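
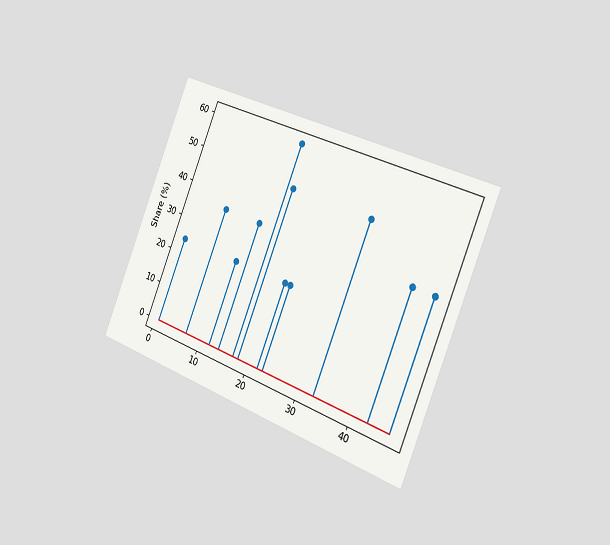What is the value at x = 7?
36%

The chart is tilted about 22° clockwise and viewed slightly from the right. The stem at x=7 reaches 36%.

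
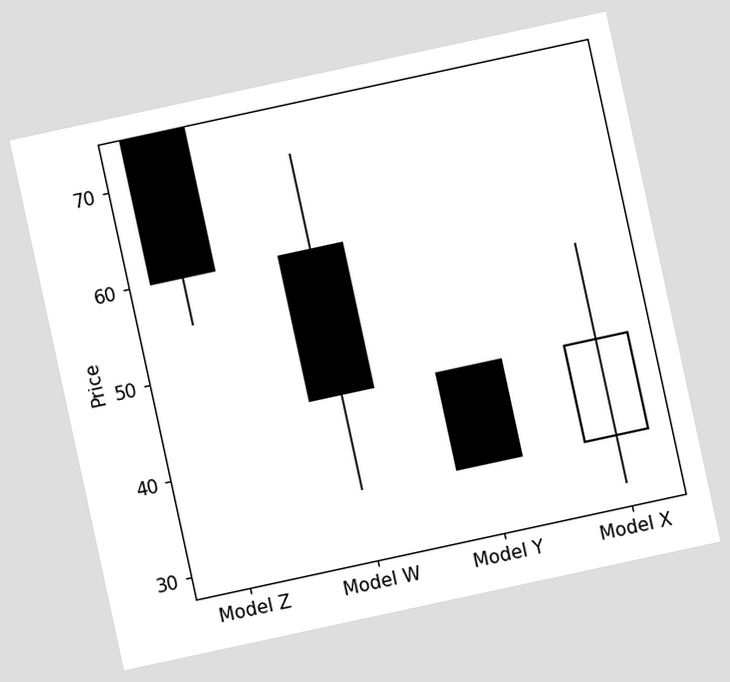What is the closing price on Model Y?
35

The chart is tilted about 12° counter-clockwise. The Model Y candle closes at 35.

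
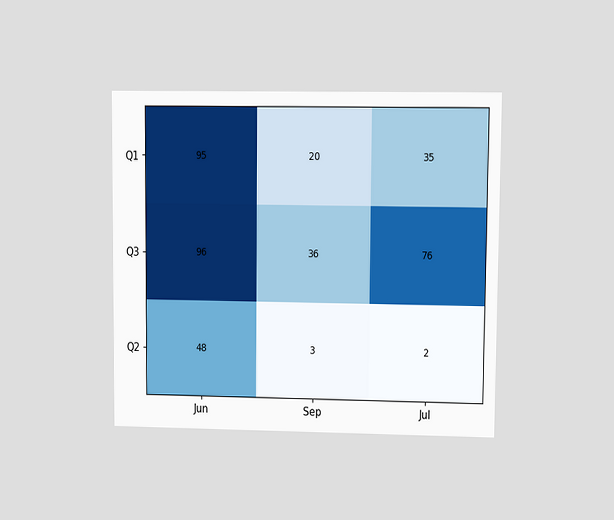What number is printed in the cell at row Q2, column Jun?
The chart is viewed at a slight angle. The (Q2, Jun) cell reads 48.

48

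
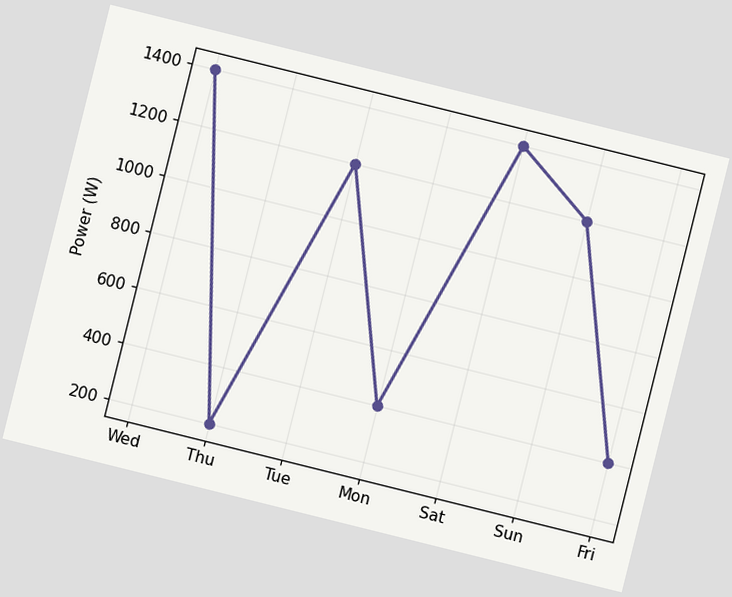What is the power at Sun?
The chart is tilted about 14° clockwise. At Sun, the line is at 1200W.

1200W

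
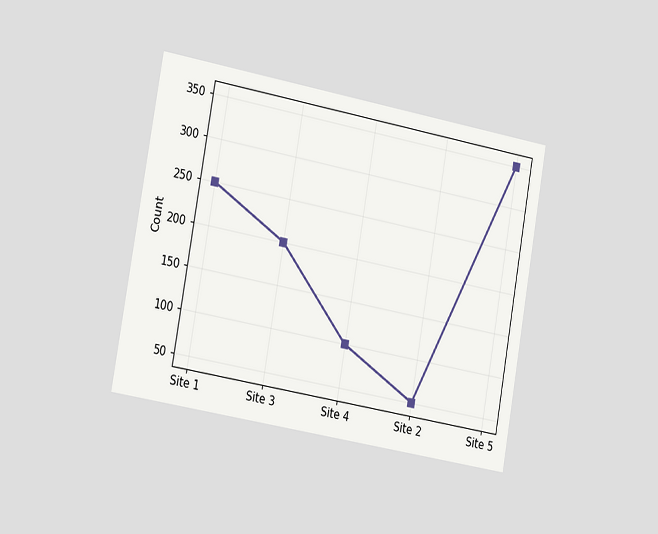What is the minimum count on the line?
50

The chart is tilted about 10° clockwise and viewed slightly from the left. The lowest point is at Site 2, and reading across to the y-axis gives 50.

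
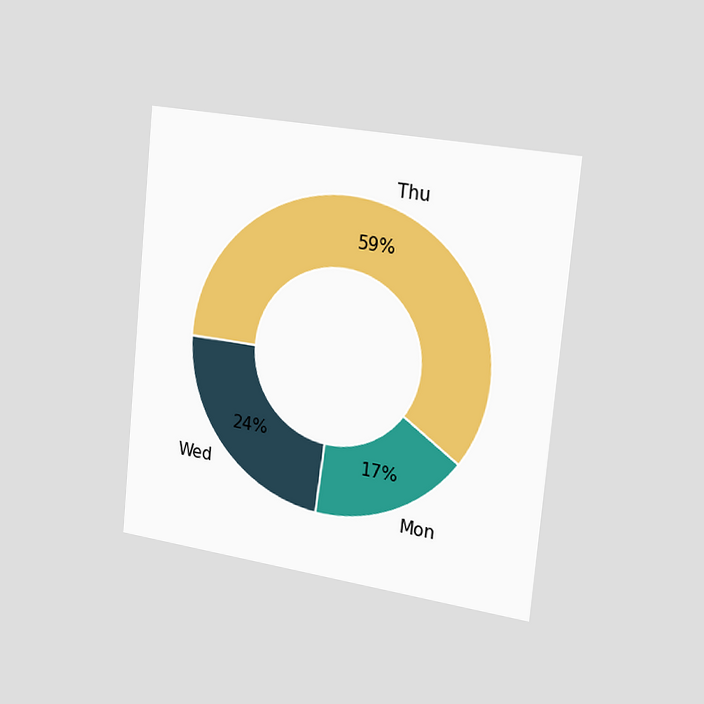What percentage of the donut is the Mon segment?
17%

The chart is tilted about 5° clockwise and viewed slightly from the right. The Mon segment takes up 17% of the ring.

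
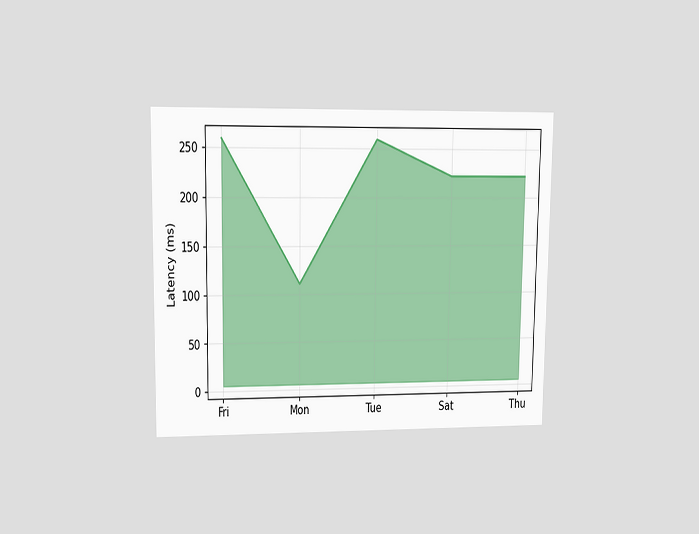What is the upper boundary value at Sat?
The chart is viewed at a slight angle. At Sat the upper boundary is at 222ms.

222ms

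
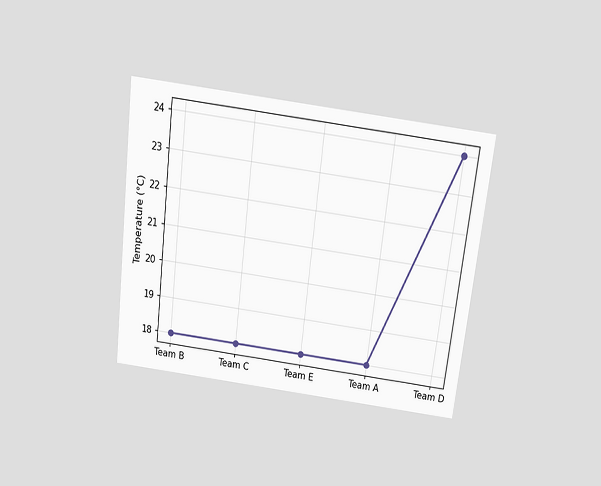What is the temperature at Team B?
18°C

The chart is tilted about 7° clockwise and viewed slightly from above. At Team B, the line is at 18°C.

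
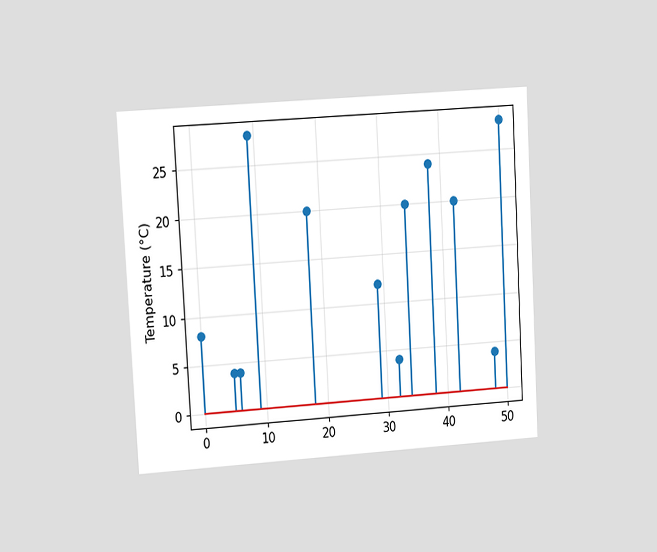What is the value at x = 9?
28°C

The chart is tilted about 3° counter-clockwise and viewed at a slight angle. The stem at x=9 reaches 28°C.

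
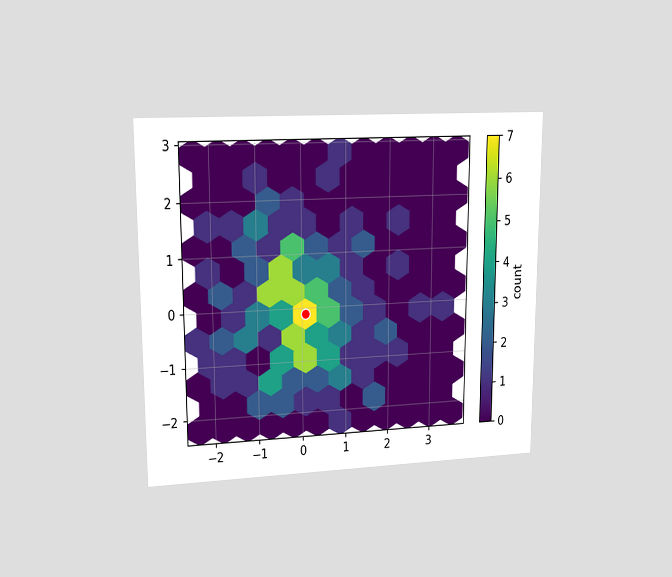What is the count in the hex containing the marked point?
The chart is viewed at a slight angle. The marked hex reads 7 on the colorbar.

7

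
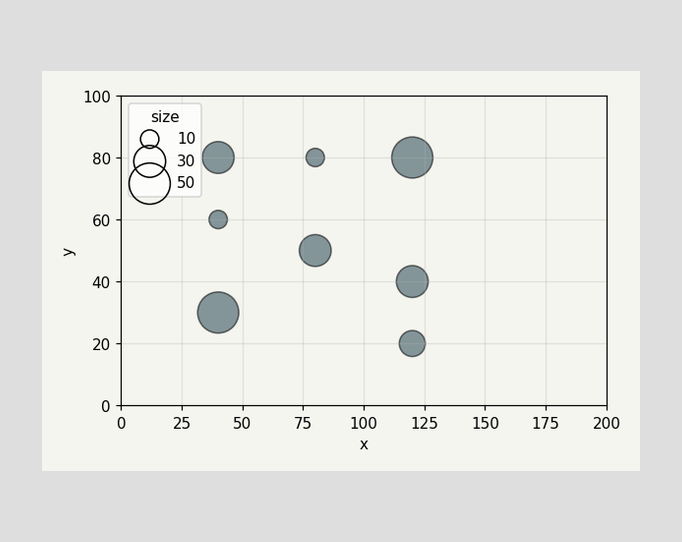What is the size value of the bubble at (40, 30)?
50

Matching the bubble at (40, 30) against the size legend gives 50.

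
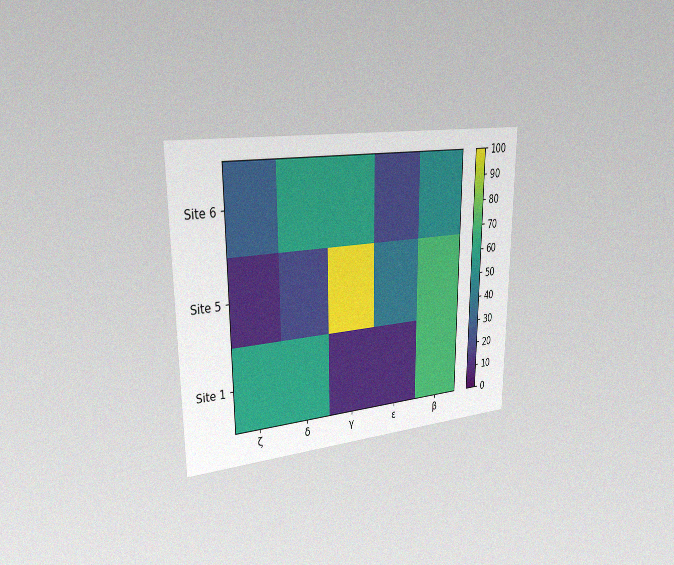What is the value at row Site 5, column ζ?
The chart is viewed slightly from the left, with some photo noise. Matching cell (Site 5, ζ) against the colorbar gives 10.

10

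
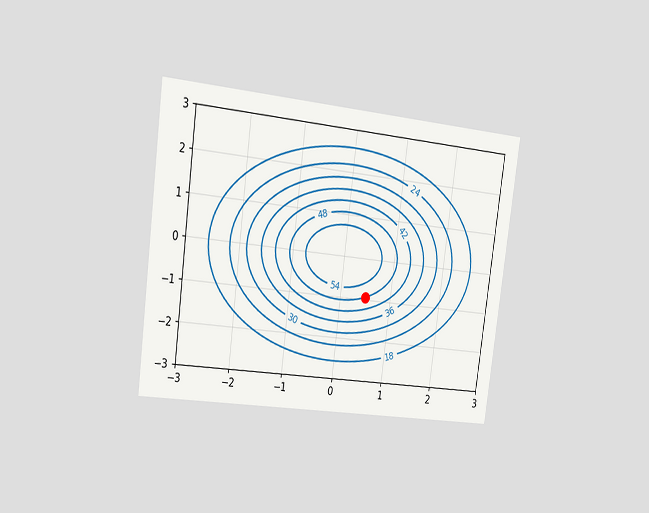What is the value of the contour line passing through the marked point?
48

The chart is tilted about 8° clockwise and viewed slightly from the left. The marked point sits on the contour labelled 48.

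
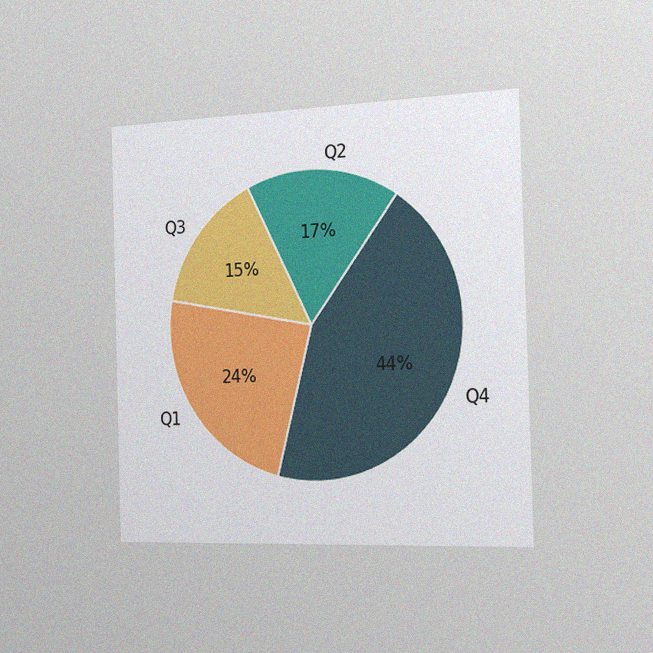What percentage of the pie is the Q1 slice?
The chart is viewed slightly from the right, with some photo noise. The Q1 slice takes up 24% of the pie.

24%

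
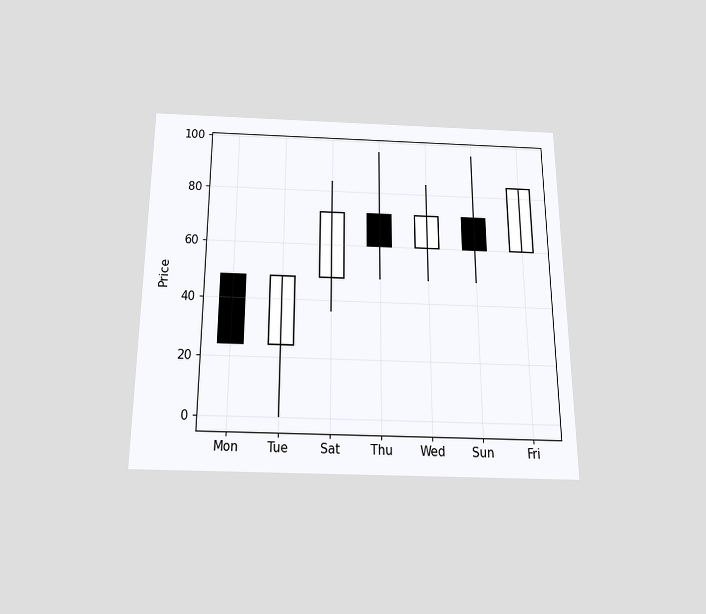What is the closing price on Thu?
The chart is viewed slightly from below. The Thu candle closes at 60.

60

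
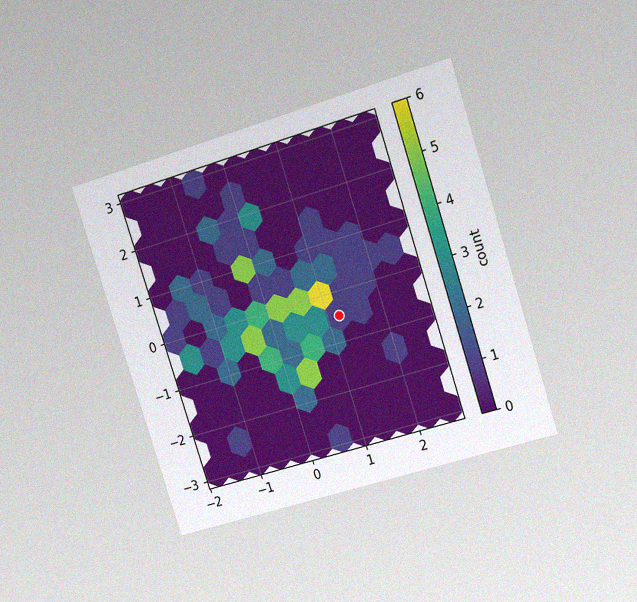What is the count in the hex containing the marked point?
1

The chart is tilted about 18° counter-clockwise and viewed slightly from the right, with some photo noise. The marked hex reads 1 on the colorbar.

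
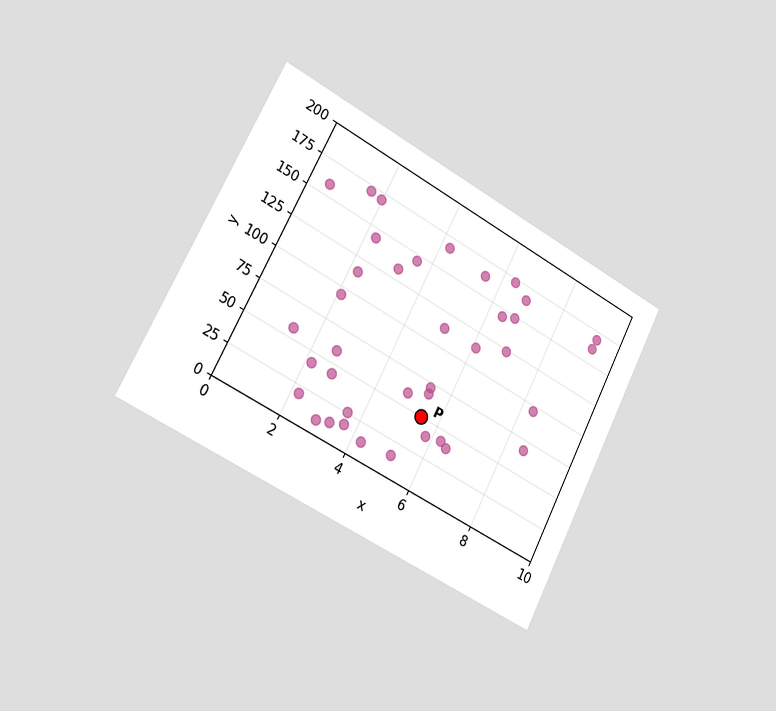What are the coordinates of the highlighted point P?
The chart is tilted about 27° clockwise and viewed slightly from the left. Following the gridlines from P to each axis, P sits at (5.5, 50).

(5.5, 50)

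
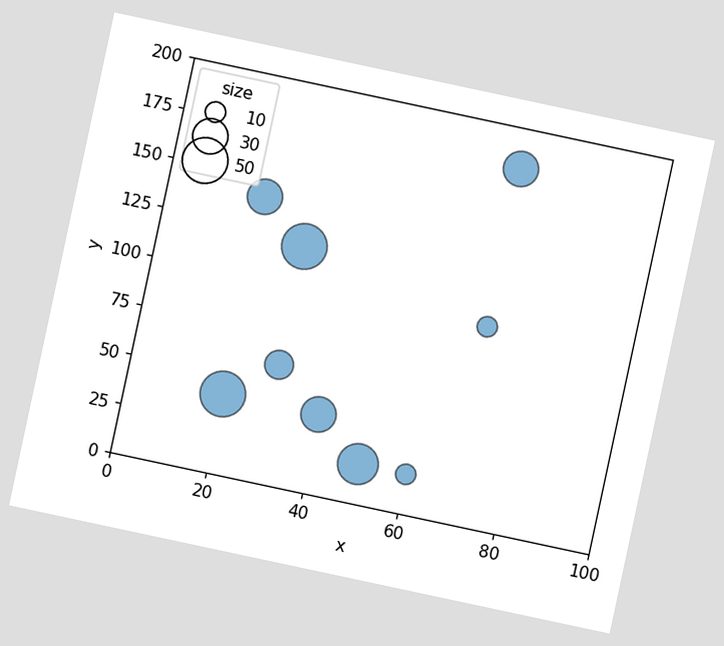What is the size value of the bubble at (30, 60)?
The chart is tilted about 12° clockwise. Matching the bubble at (30, 60) against the size legend gives 20.

20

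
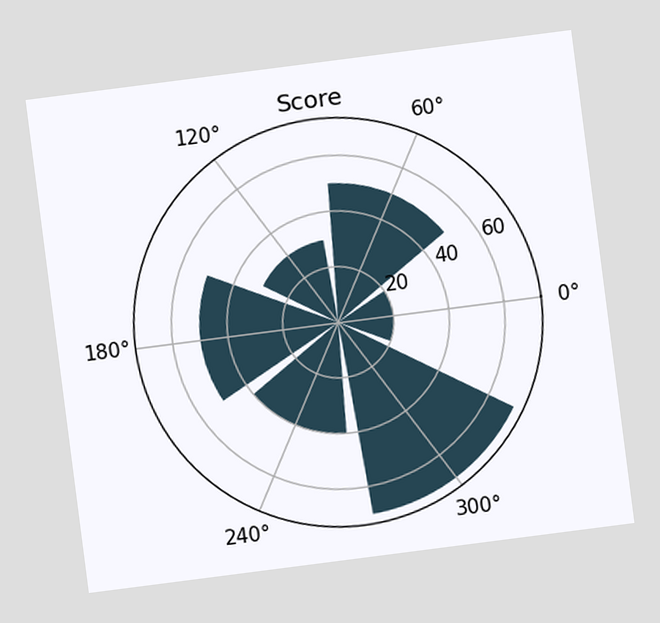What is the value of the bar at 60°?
50

The chart is tilted about 7° counter-clockwise. The bar at 60° reaches 50 on the radial axis.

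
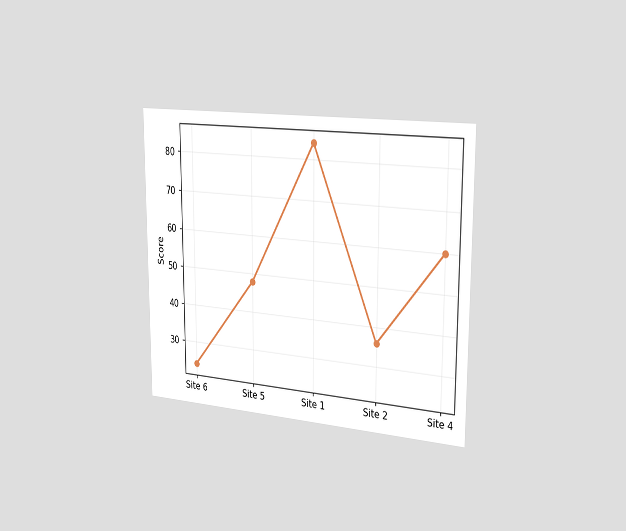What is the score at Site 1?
84

The chart is viewed slightly from the right. At Site 1, the line is at 84.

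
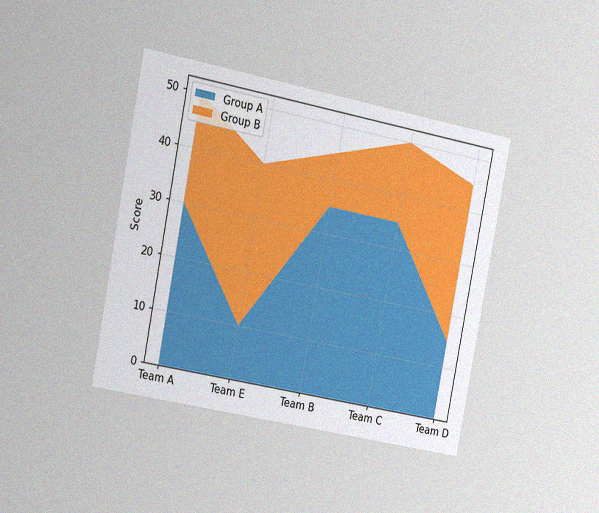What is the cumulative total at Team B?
The chart is tilted about 11° clockwise and viewed at a slight angle, with some photo noise. The stacked total at Team B reaches 45.

45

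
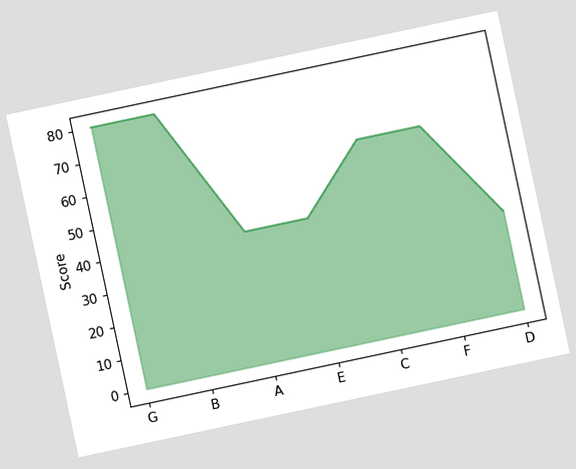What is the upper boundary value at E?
The chart is tilted about 12° counter-clockwise. At E the upper boundary is at 40.

40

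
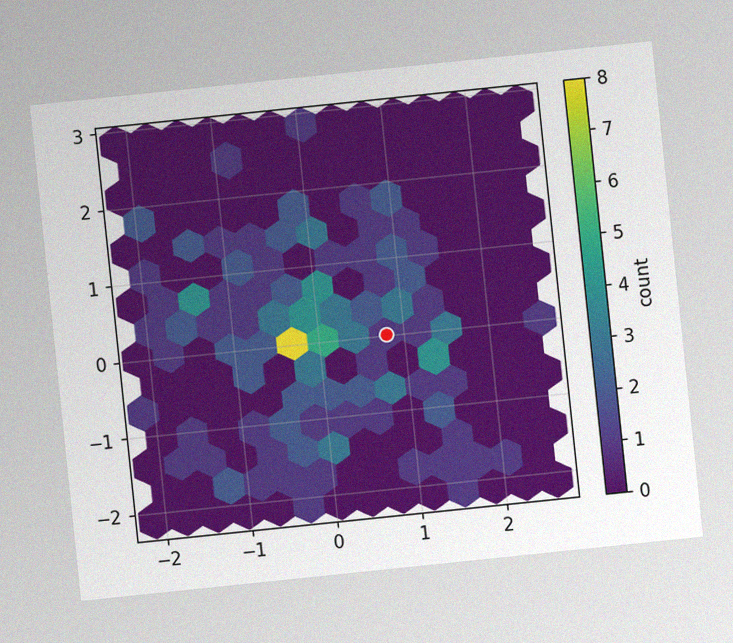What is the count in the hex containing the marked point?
The chart is tilted about 6° counter-clockwise, with some photo noise. The marked hex reads 1 on the colorbar.

1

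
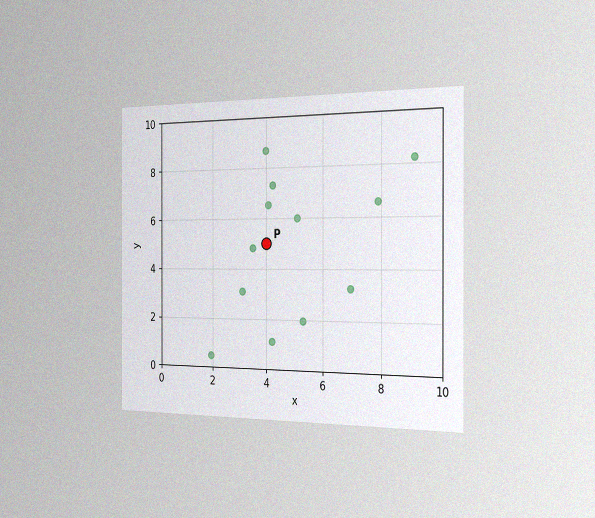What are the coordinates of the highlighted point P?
(4, 5)

The chart is viewed slightly from the right, with some photo noise. Following the gridlines from P to each axis, P sits at (4, 5).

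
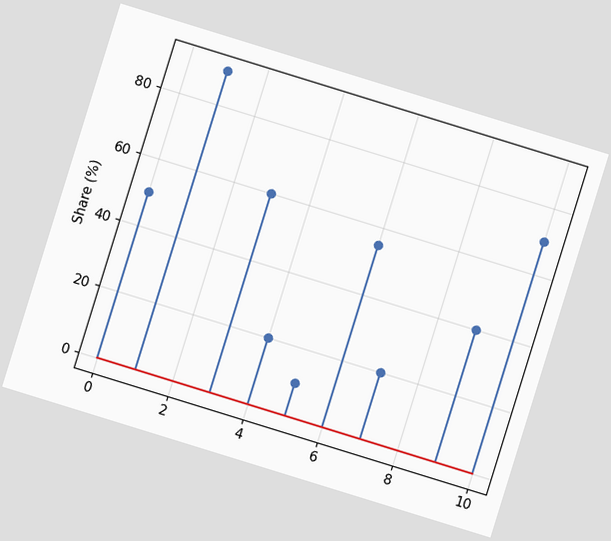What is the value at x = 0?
The chart is tilted about 17° clockwise. The stem at x=0 reaches 50%.

50%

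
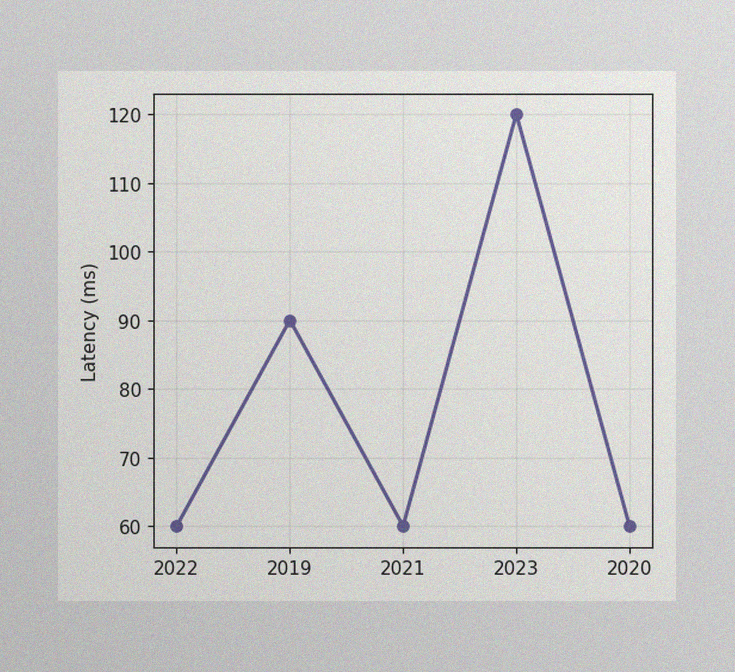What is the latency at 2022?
60ms

The image has some photo noise and uneven lighting. At 2022, the line is at 60ms.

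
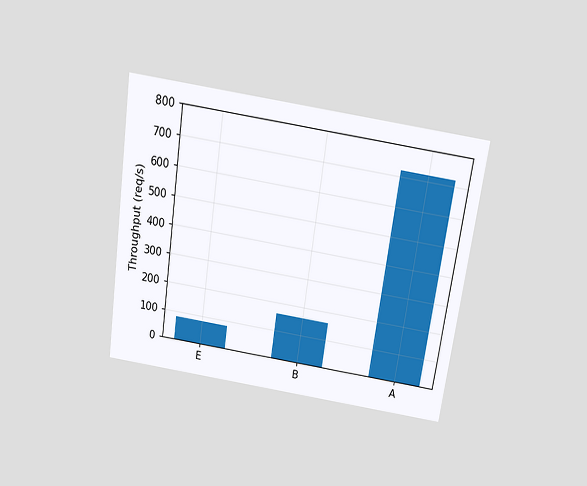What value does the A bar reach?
720req/s

The chart is tilted about 8° clockwise and viewed slightly from above. Reading along the chart's y-axis, the A bar reaches 720req/s.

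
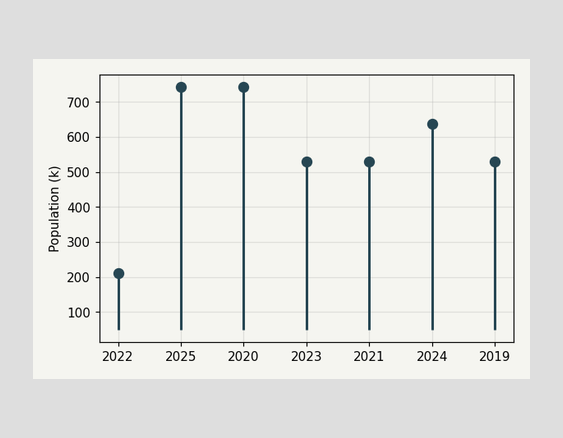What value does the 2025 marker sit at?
742k

The 2025 marker sits at 742k.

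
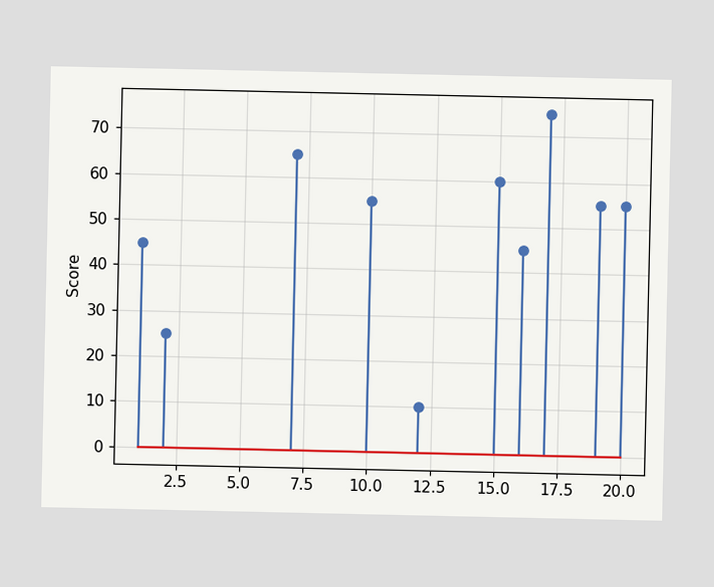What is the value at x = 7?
65

The stem at x=7 reaches 65.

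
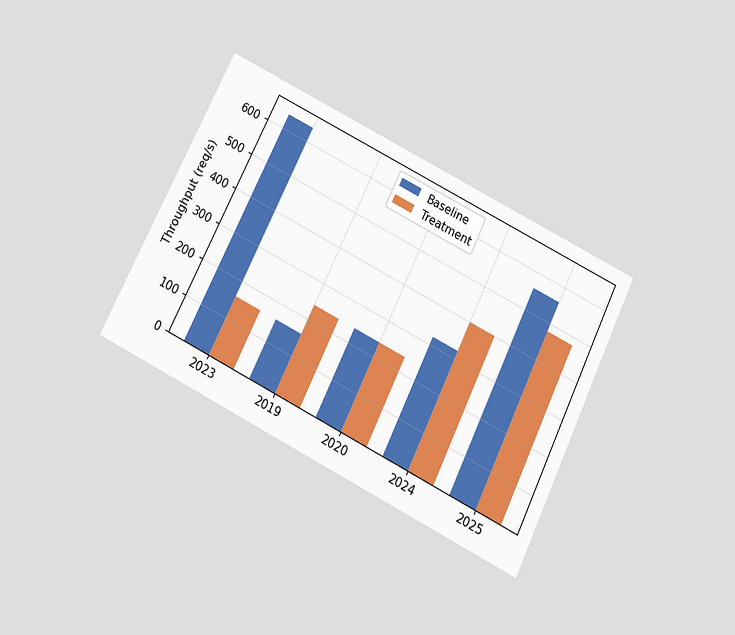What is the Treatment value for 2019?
240req/s

The chart is tilted about 26° clockwise and viewed slightly from below. The Treatment bar at 2019 reaches 240req/s on the y-axis.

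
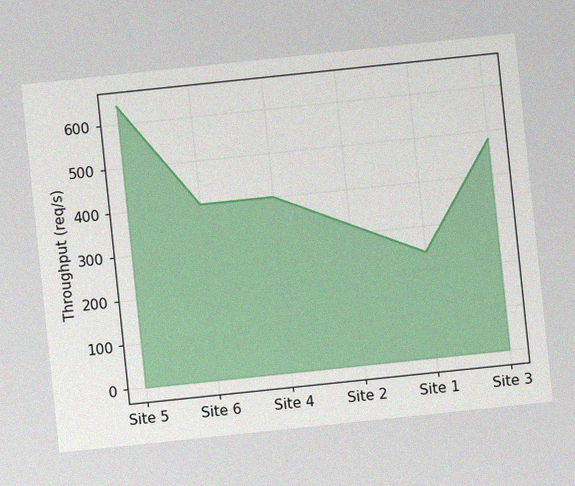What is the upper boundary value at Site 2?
The chart is tilted about 6° counter-clockwise, with some photo noise. At Site 2 the upper boundary is at 320req/s.

320req/s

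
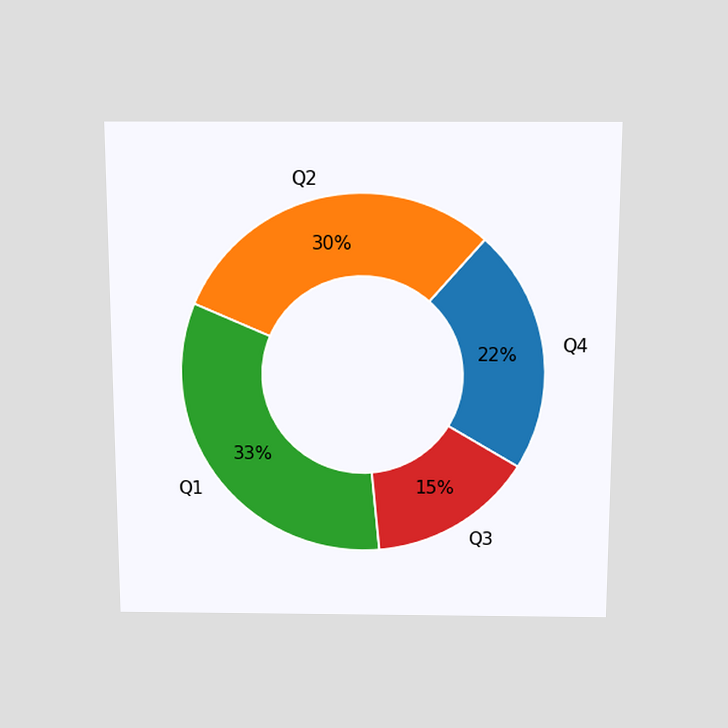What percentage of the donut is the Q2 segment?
30%

The chart is viewed slightly from above. The Q2 segment takes up 30% of the ring.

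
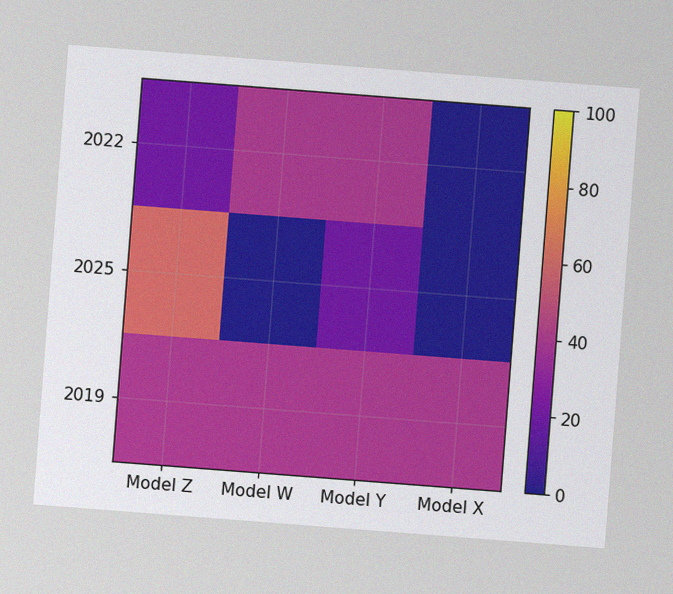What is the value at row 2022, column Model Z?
The chart is tilted about 4° clockwise, with some photo noise. Matching cell (2022, Model Z) against the colorbar gives 20.

20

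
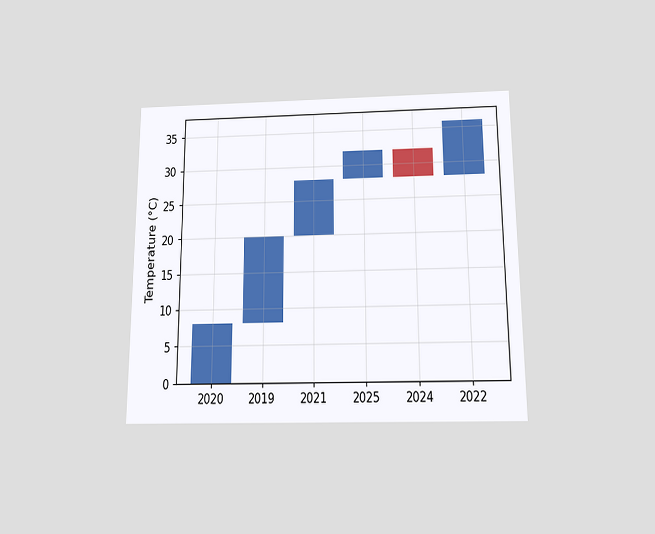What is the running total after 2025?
32°C

The chart is viewed slightly from below. After 2025 the running total reaches 32°C.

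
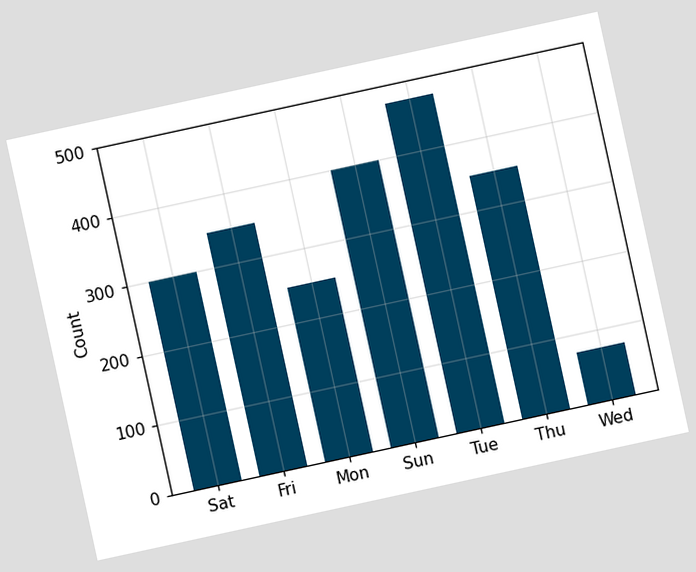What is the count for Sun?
The chart is tilted about 12° counter-clockwise. Reading along the chart's y-axis, the Sun bar reaches 400.

400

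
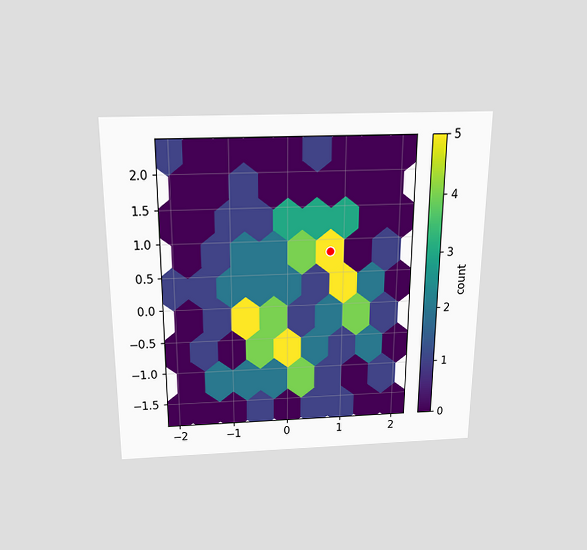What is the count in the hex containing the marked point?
5

The chart is viewed slightly from above. The marked hex reads 5 on the colorbar.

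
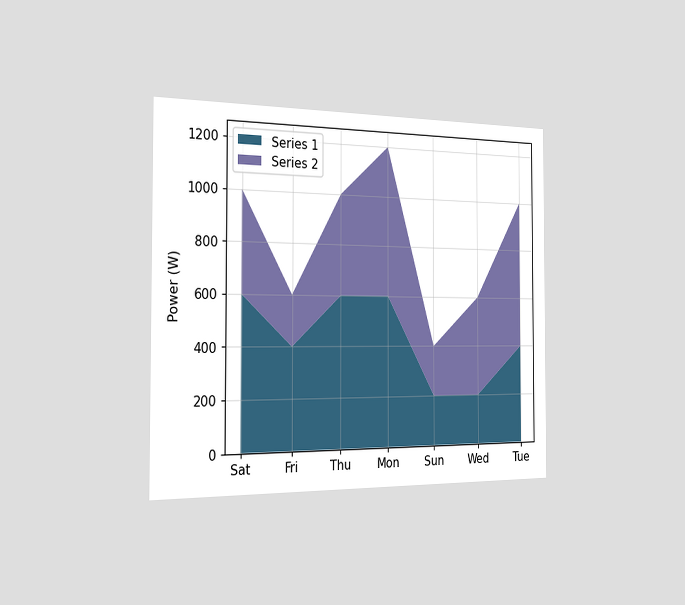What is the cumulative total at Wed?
600W

The chart is viewed slightly from the left. The stacked total at Wed reaches 600W.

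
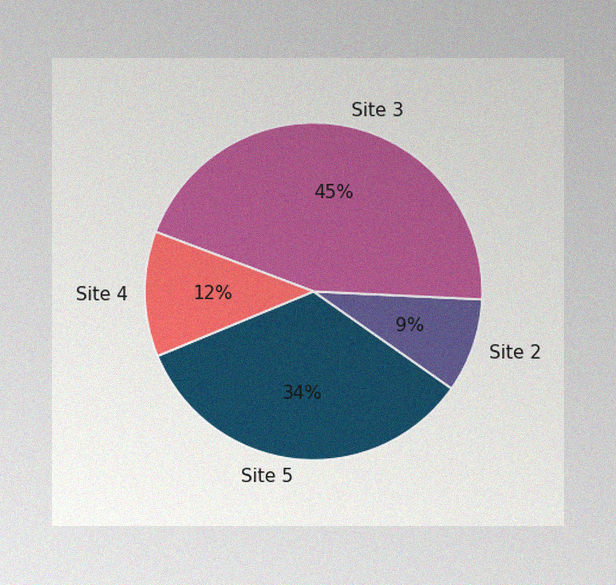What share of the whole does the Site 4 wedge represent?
The image has some photo noise and uneven lighting. The Site 4 slice takes up 12% of the pie.

12%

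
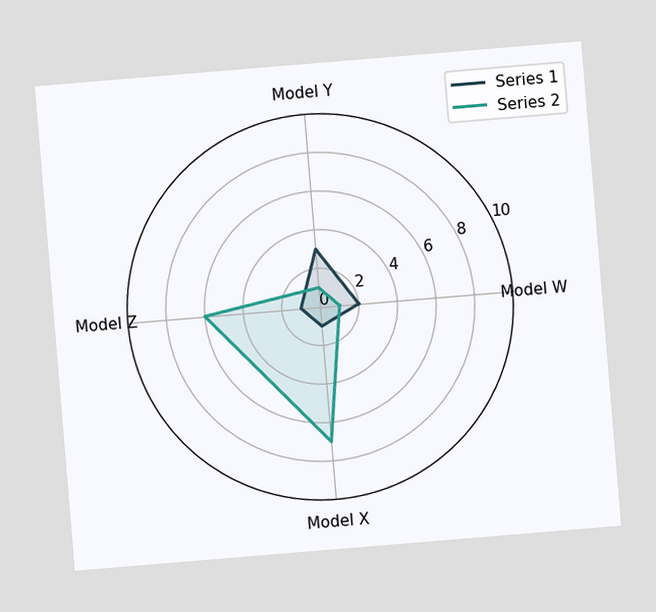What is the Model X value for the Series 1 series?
The chart is tilted about 5° counter-clockwise. On the Model X axis, Series 1 reaches 1.

1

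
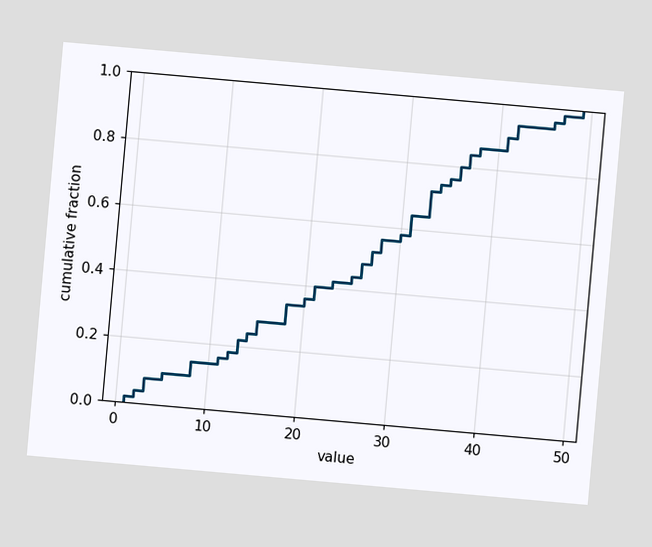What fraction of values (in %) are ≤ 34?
74%

The chart is tilted about 5° clockwise. At x=34 the ECDF step is at 74%.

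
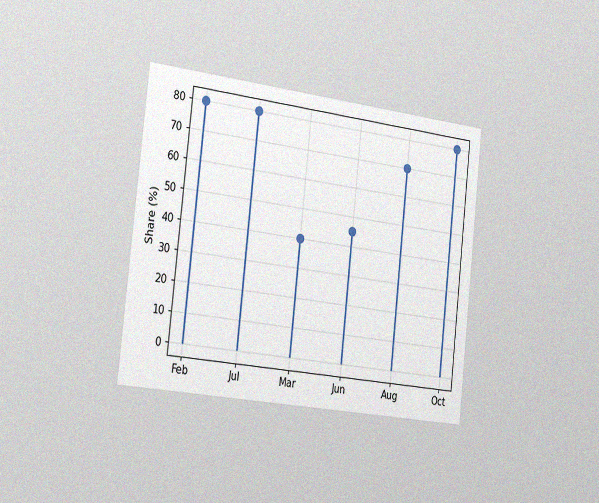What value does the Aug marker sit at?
70%

The chart is tilted about 6° clockwise and viewed slightly from the left, with some photo noise. The Aug marker sits at 70%.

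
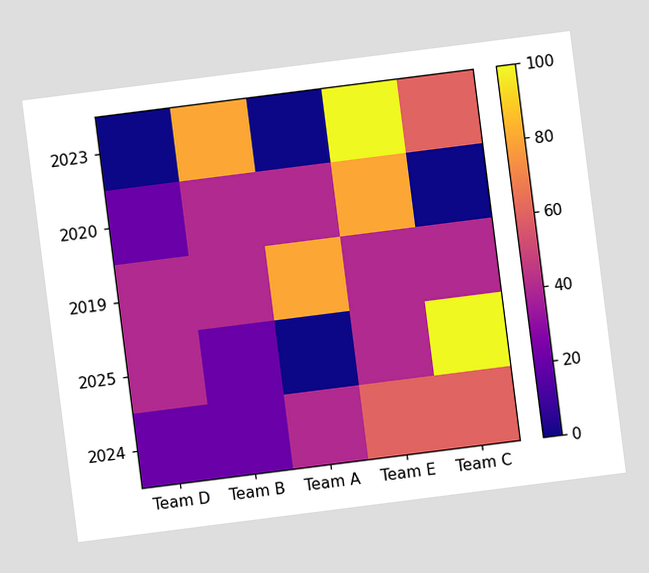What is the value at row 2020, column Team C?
The chart is tilted about 7° counter-clockwise. Matching cell (2020, Team C) against the colorbar gives 0.

0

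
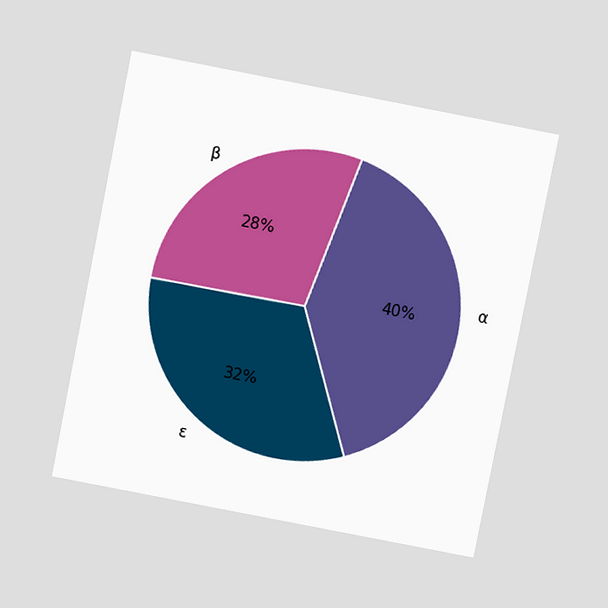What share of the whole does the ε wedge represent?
32%

The chart is tilted about 11° clockwise and viewed at a slight angle. The ε slice takes up 32% of the pie.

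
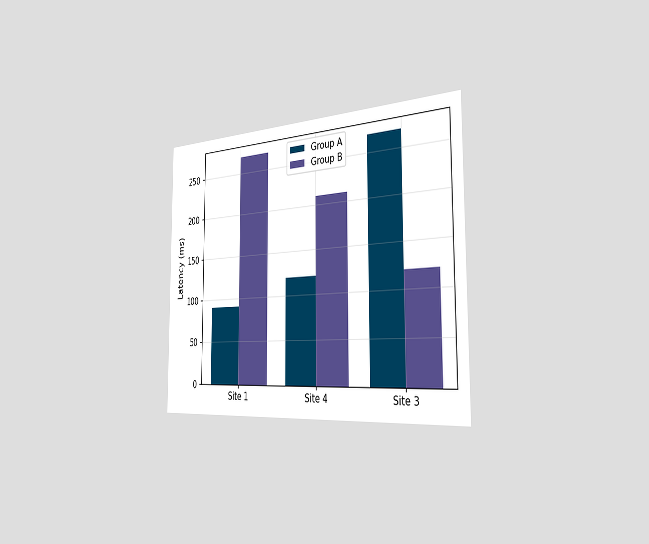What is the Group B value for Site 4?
The chart is viewed slightly from the right. The Group B bar at Site 4 reaches 210ms on the y-axis.

210ms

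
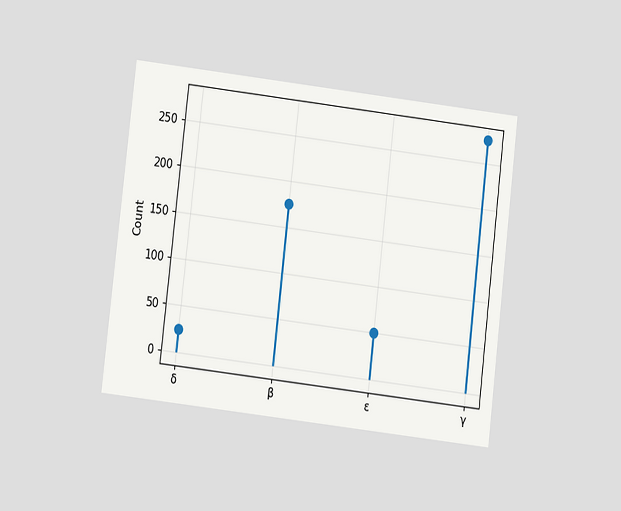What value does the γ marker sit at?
The chart is tilted about 7° clockwise and viewed at a slight angle. The γ marker sits at 275.

275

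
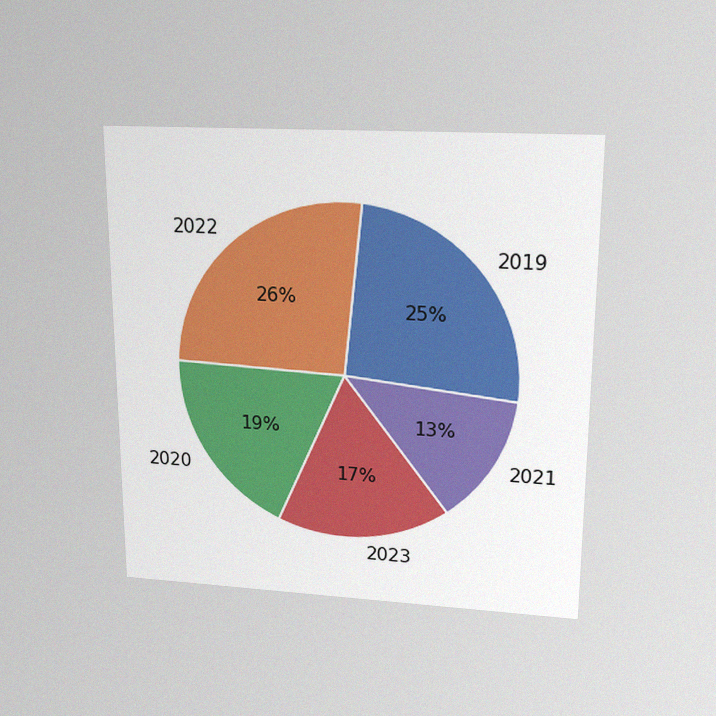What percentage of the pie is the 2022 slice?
26%

The chart is viewed slightly from above, with some photo noise. The 2022 slice takes up 26% of the pie.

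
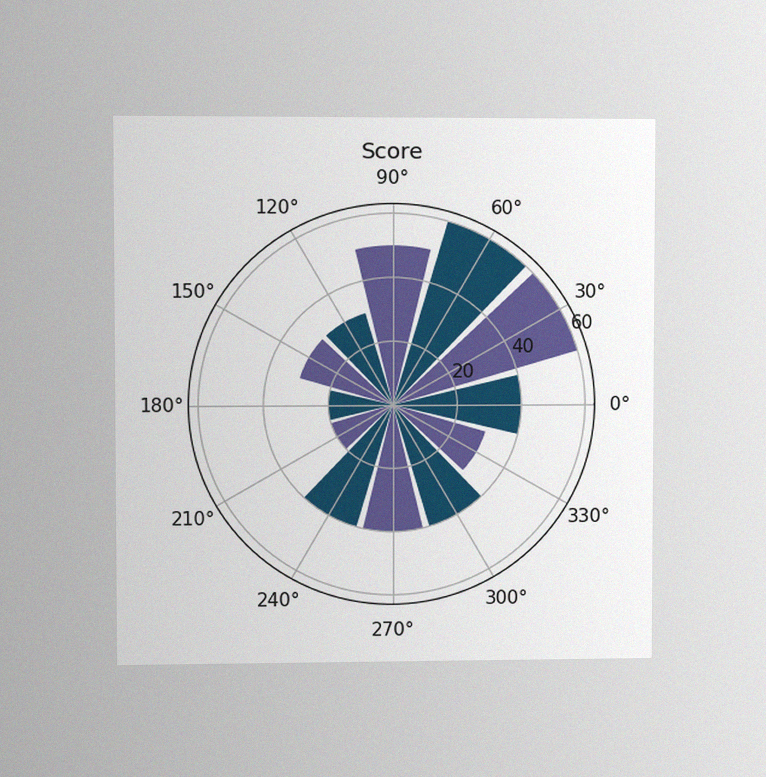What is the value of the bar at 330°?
30

The chart is viewed at a slight angle, with some photo noise. The bar at 330° reaches 30 on the radial axis.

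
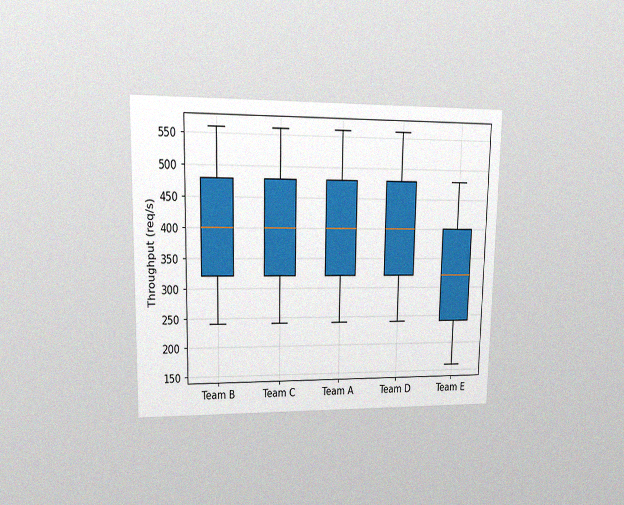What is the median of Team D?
400req/s

The chart is viewed at a slight angle, with some photo noise. The median line in the Team D box sits at 400req/s.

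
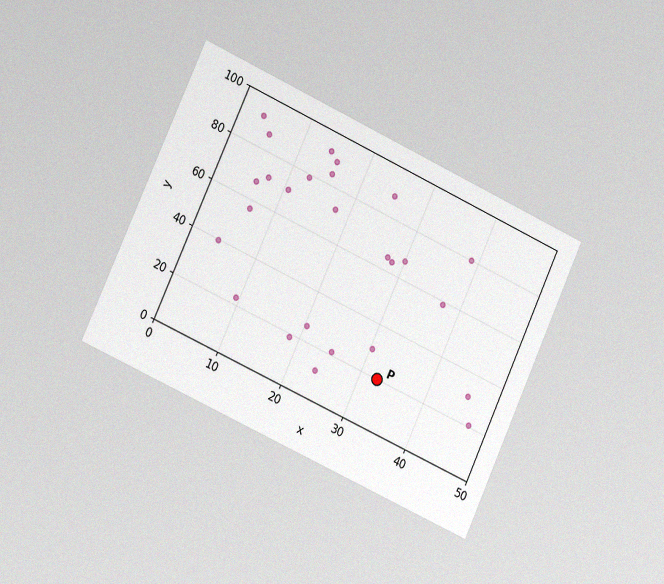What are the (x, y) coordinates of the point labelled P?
(32.5, 20)

The chart is tilted about 25° clockwise and viewed slightly from the left, with some photo noise. Following the gridlines from P to each axis, P sits at (32.5, 20).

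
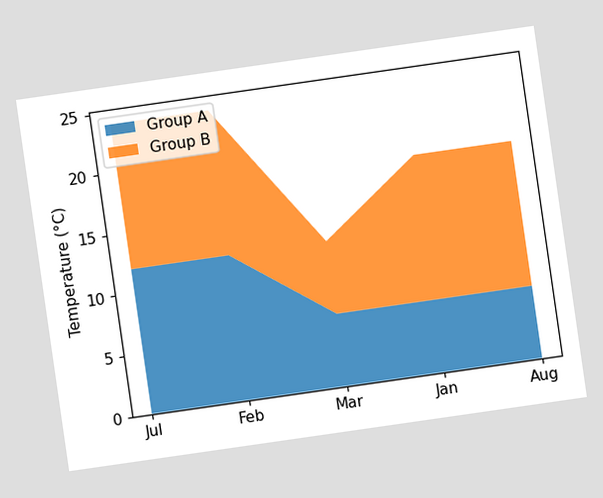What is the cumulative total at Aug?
The chart is tilted about 8° counter-clockwise. The stacked total at Aug reaches 18°C.

18°C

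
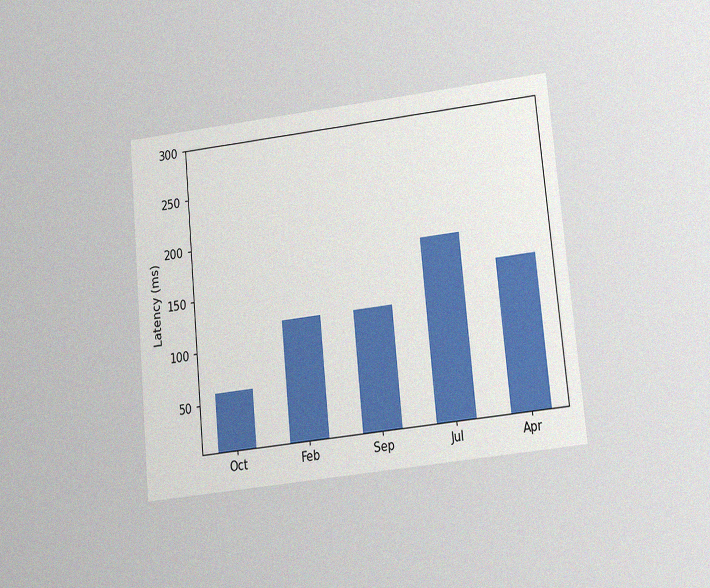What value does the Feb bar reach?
The chart is tilted about 5° counter-clockwise and viewed slightly from below, with some photo noise. Reading along the chart's y-axis, the Feb bar reaches 120ms.

120ms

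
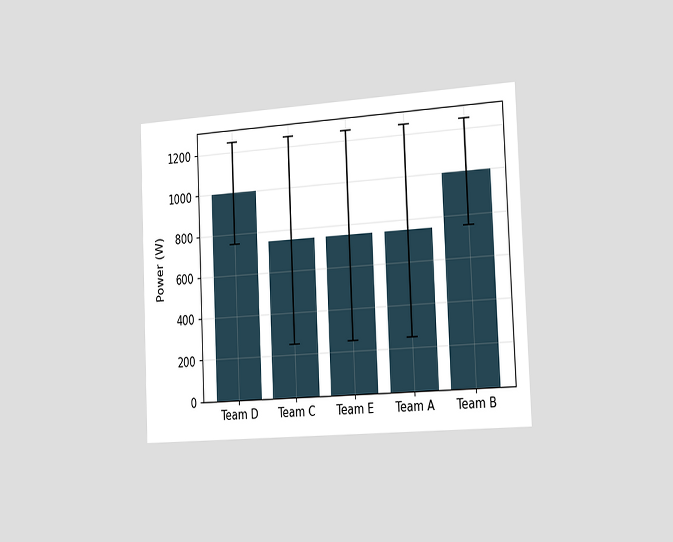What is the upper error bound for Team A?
1250W

The chart is tilted about 3° counter-clockwise and viewed slightly from the right. The Team A bar's upper whisker reaches 1250W.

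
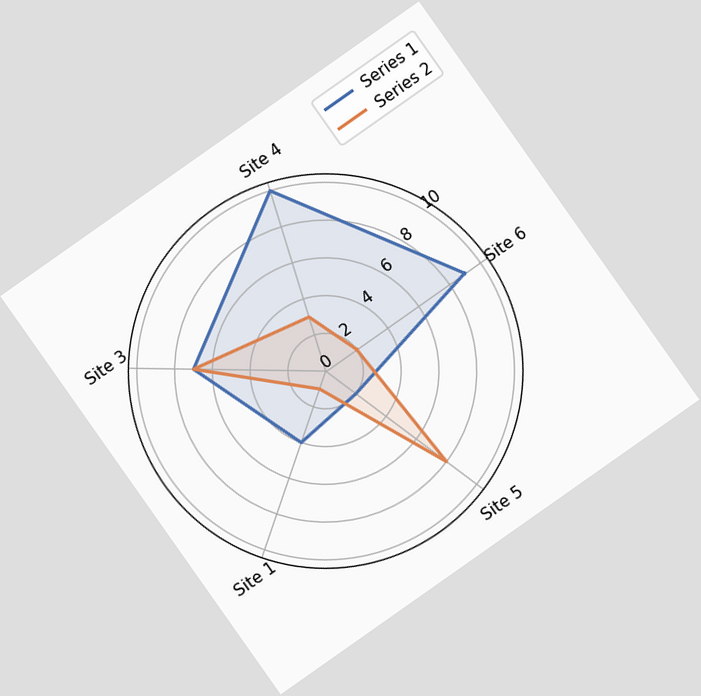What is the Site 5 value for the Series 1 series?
2

The chart is tilted about 35° counter-clockwise. On the Site 5 axis, Series 1 reaches 2.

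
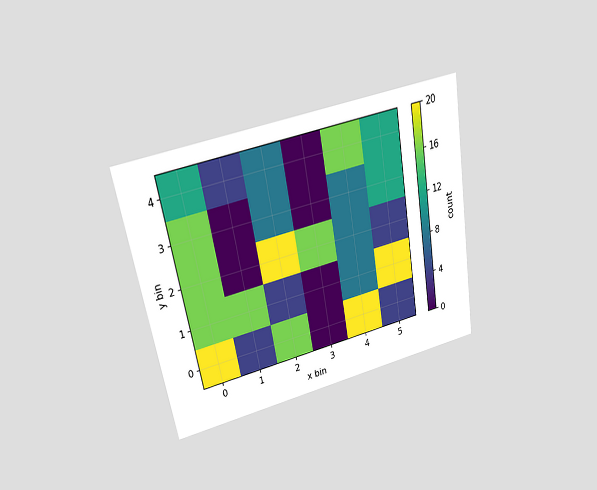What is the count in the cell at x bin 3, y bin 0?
The chart is tilted about 10° counter-clockwise and viewed at a slight angle. Matching the cell (3, 0) against the colorbar gives 0.

0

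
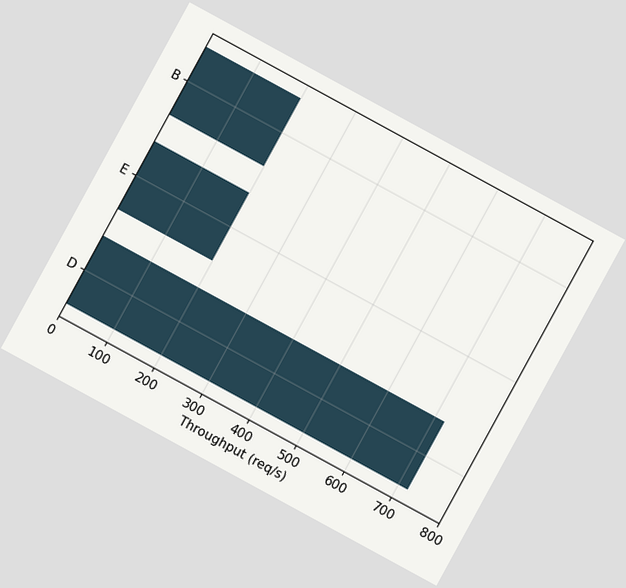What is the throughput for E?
200req/s

The chart is tilted about 29° clockwise. Reading along the chart's x-axis, the E bar reaches 200req/s.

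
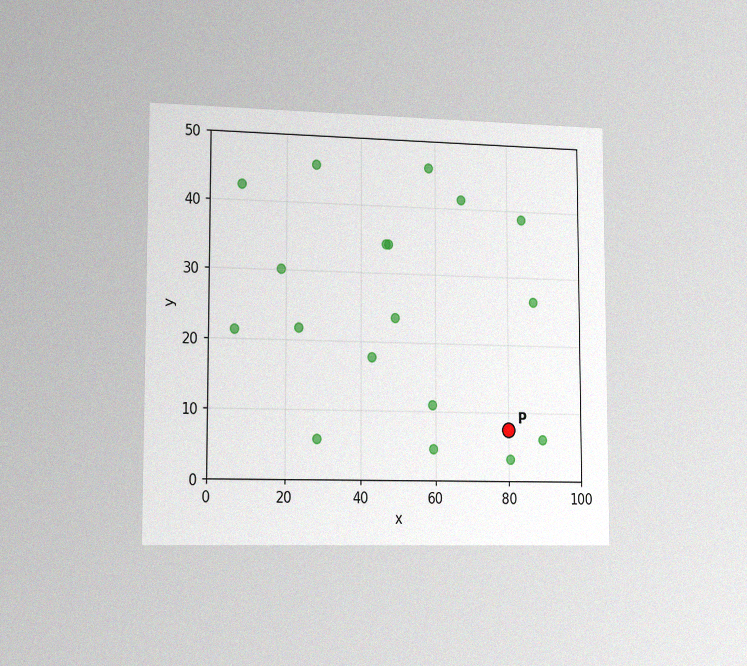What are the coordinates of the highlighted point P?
(80, 7.5)

The chart is viewed slightly from the left, with some photo noise. Following the gridlines from P to each axis, P sits at (80, 7.5).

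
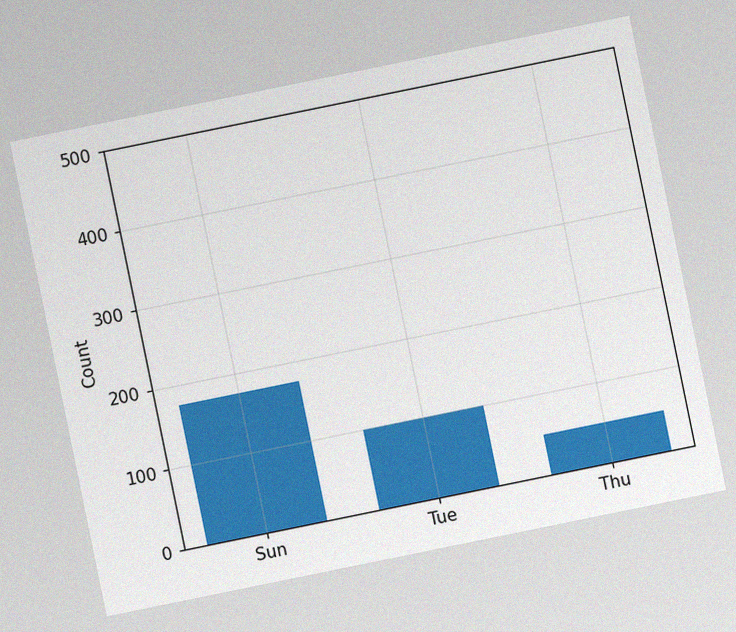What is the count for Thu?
The chart is tilted about 12° counter-clockwise, with some photo noise. Reading along the chart's y-axis, the Thu bar reaches 50.

50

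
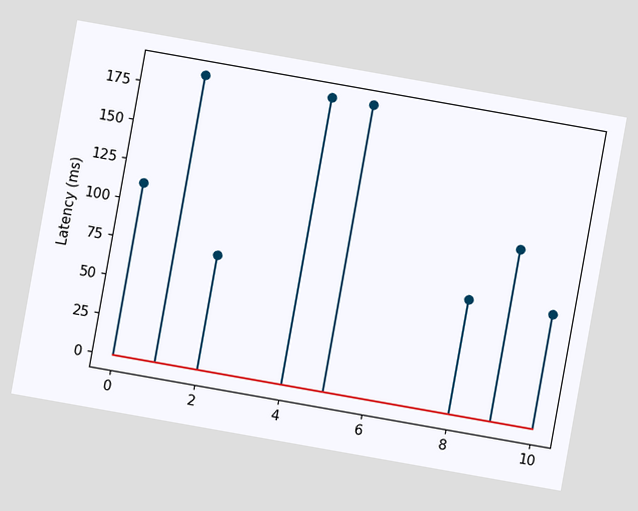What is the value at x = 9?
The chart is tilted about 10° clockwise. The stem at x=9 reaches 111ms.

111ms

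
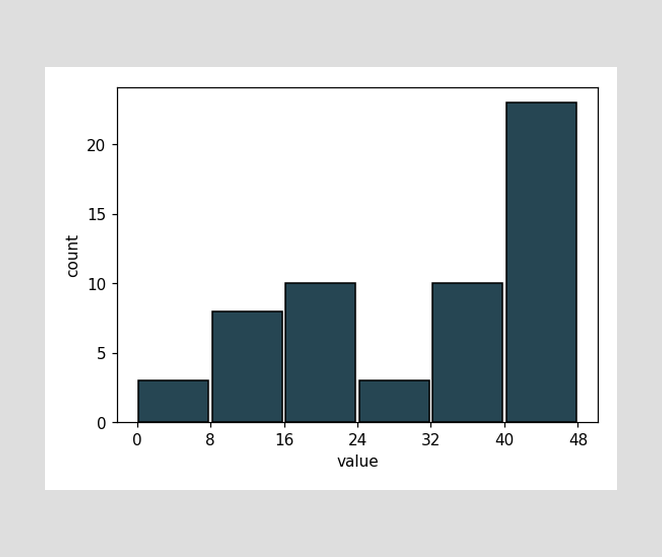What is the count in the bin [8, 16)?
The [8, 16) bin has height 8.

8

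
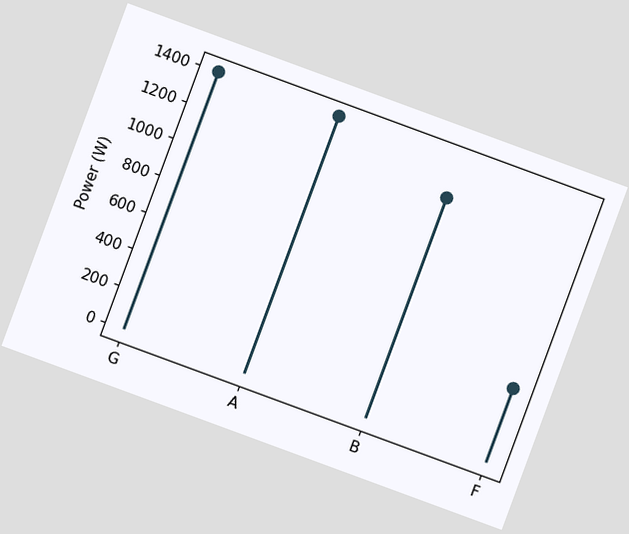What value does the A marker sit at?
1400W

The chart is tilted about 20° clockwise. The A marker sits at 1400W.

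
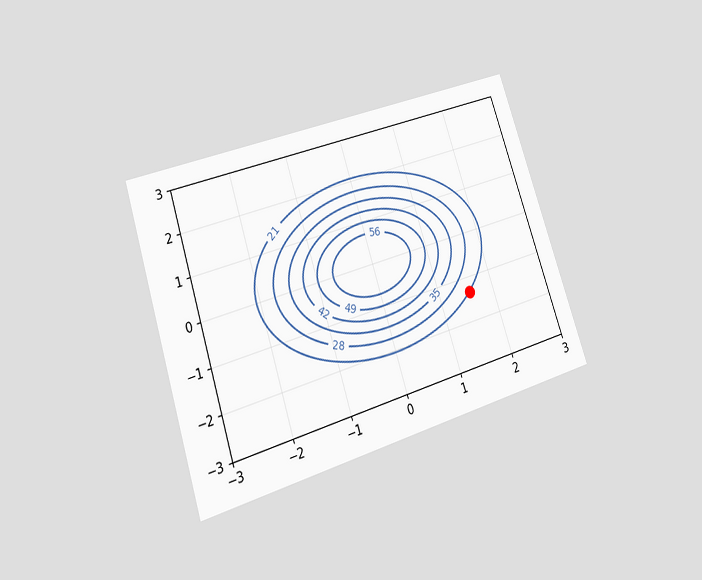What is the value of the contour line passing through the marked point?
The chart is tilted about 18° counter-clockwise and viewed at a slight angle. The marked point sits on the contour labelled 21.

21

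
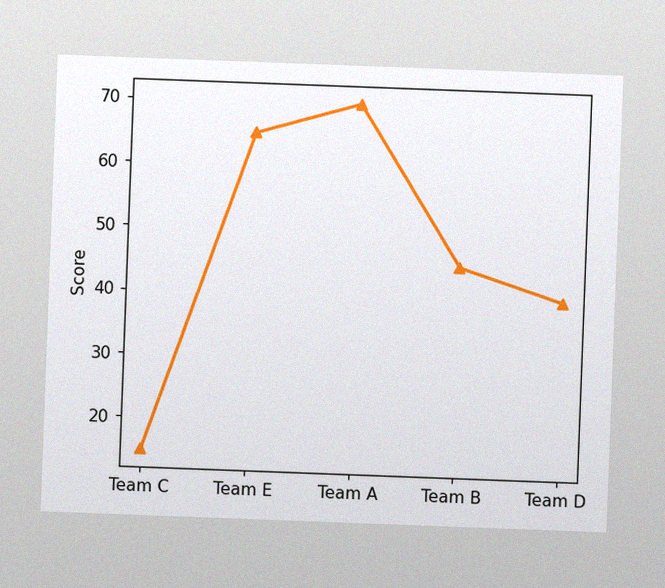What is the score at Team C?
The chart is tilted about 2° clockwise, with some photo noise. At Team C, the line is at 15.

15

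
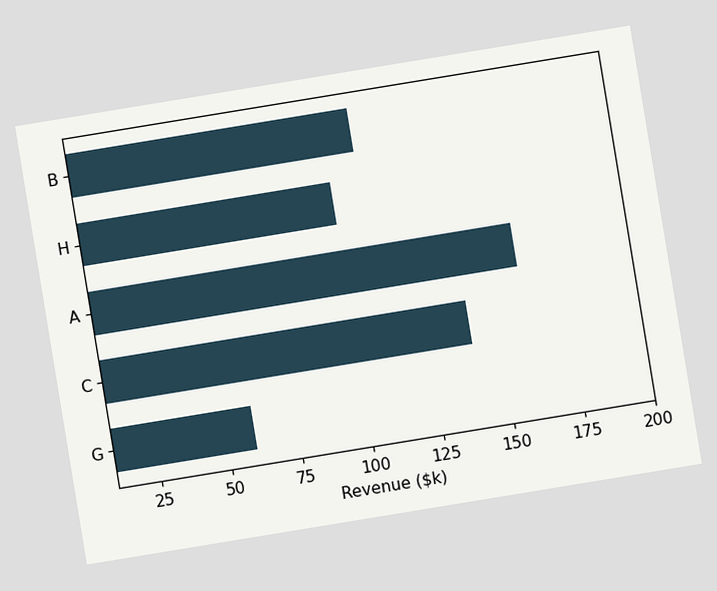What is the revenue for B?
The chart is tilted about 9° counter-clockwise. Reading along the chart's x-axis, the B bar reaches $110k.

$110k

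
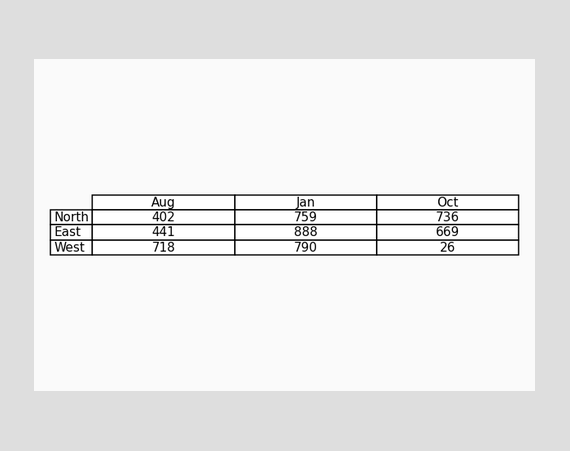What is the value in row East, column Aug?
The (East, Aug) cell reads 441.

441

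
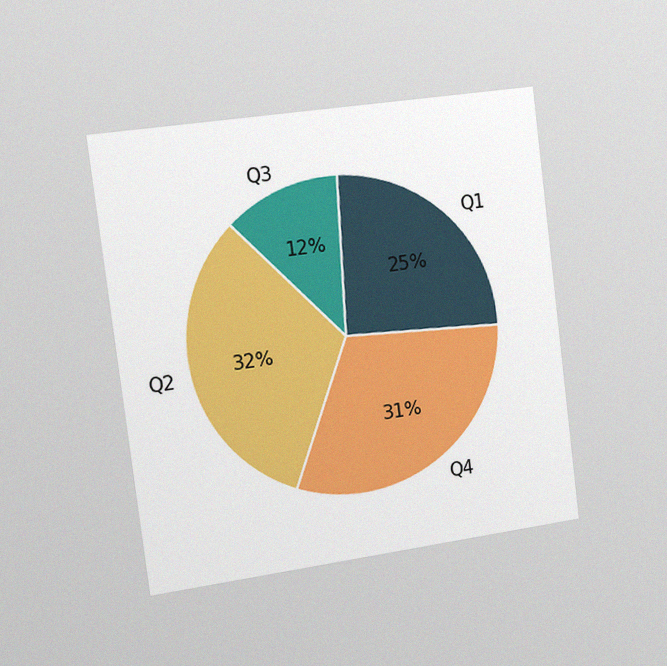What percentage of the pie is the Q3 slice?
12%

The chart is tilted about 7° counter-clockwise and viewed slightly from the left, with some photo noise. The Q3 slice takes up 12% of the pie.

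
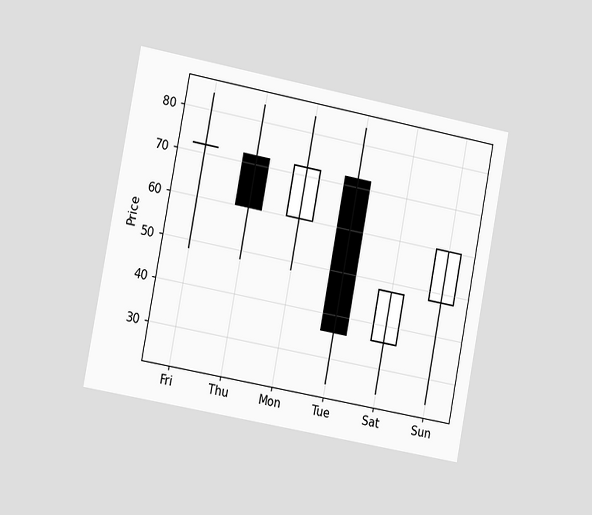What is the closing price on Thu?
The chart is tilted about 11° clockwise and viewed slightly from the left. The Thu candle closes at 60.

60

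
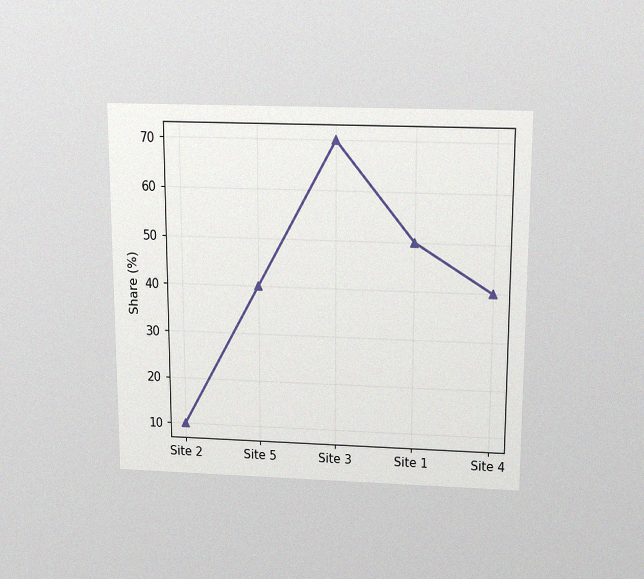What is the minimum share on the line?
The chart is viewed slightly from above, with some photo noise. The lowest point is at Site 2, and reading across to the y-axis gives 10%.

10%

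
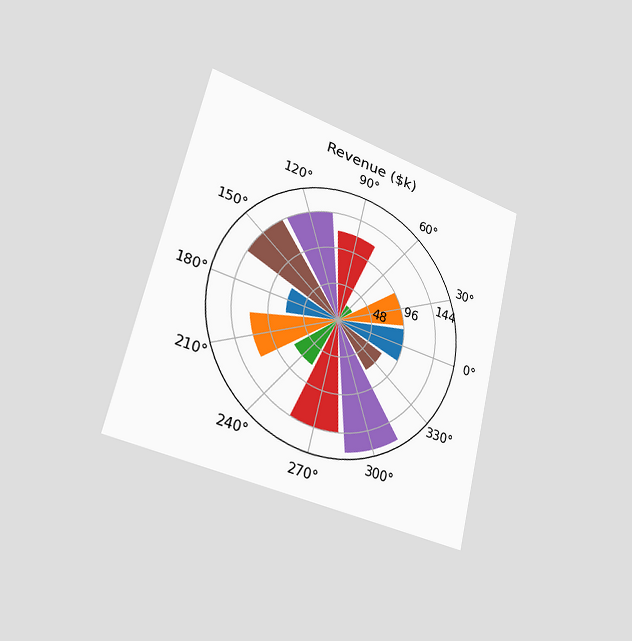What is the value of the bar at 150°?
The chart is tilted about 13° clockwise and viewed slightly from the left. The bar at 150° reaches $144k on the radial axis.

$144k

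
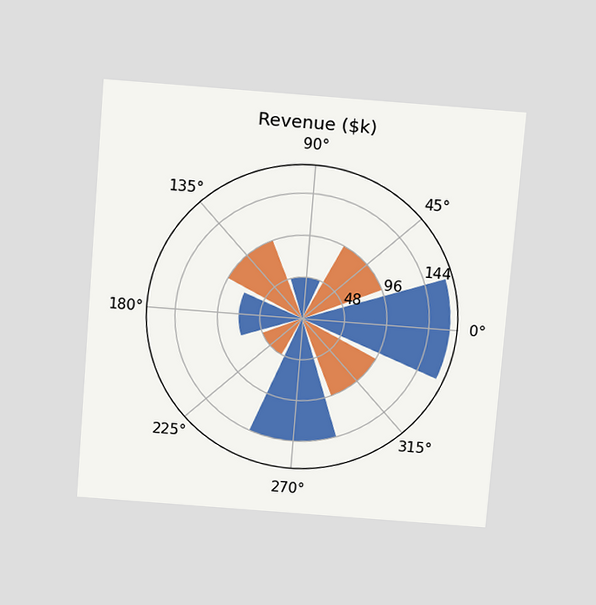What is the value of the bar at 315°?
The chart is tilted about 5° clockwise and viewed slightly from above. The bar at 315° reaches $96k on the radial axis.

$96k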